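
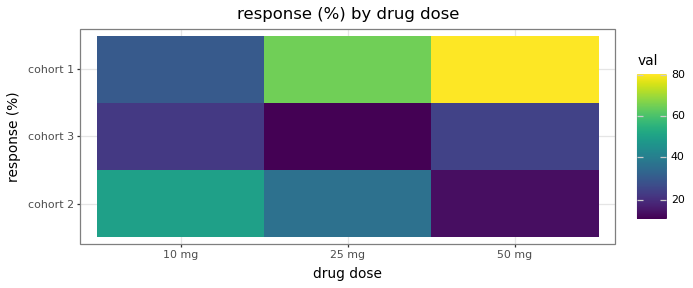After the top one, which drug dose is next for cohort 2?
Top 3 for cohort 2: 10 mg ≈ 50, 25 mg ≈ 40, 50 mg ≈ 10.

25 mg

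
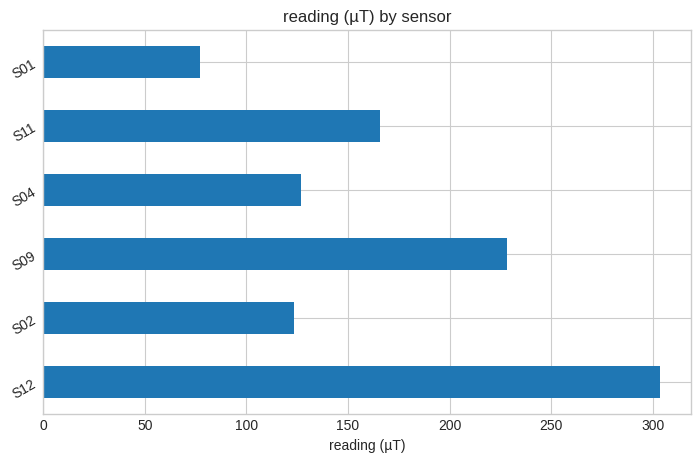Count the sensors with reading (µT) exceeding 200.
2

Above 200: S12, S09.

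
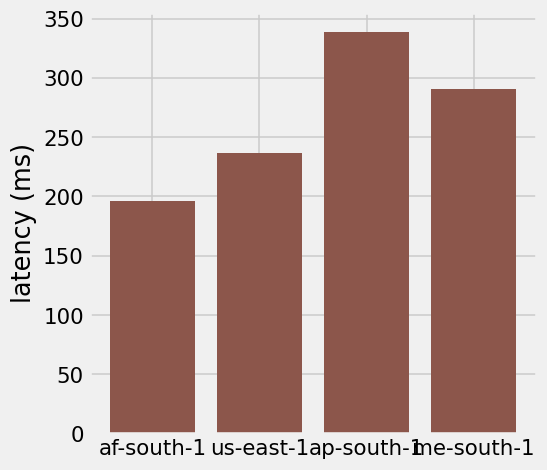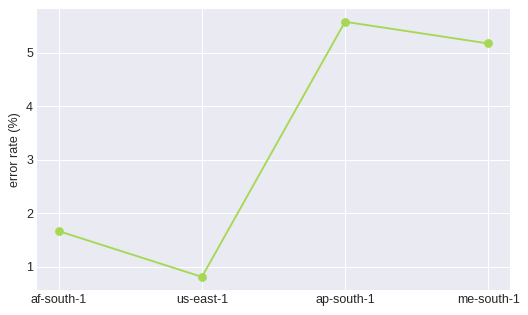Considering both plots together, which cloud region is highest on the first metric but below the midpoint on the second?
us-east-1

Chart 2 median error rate (%) ≈ 3; below-median cloud regions: af-south-1, us-east-1. Among those, us-east-1 has the highest latency (ms) (≈ 250).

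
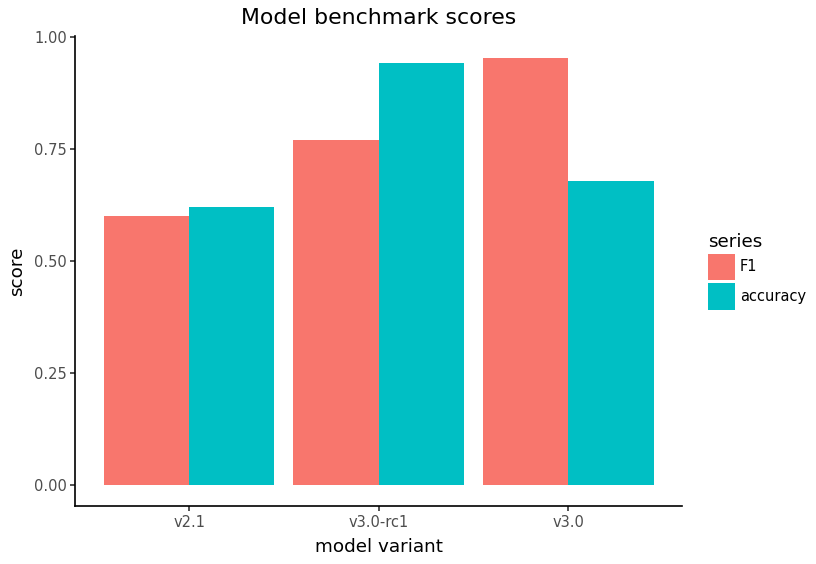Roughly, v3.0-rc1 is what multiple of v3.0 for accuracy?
≈ 1.29×

v3.0-rc1 ≈ 0.9, v3.0 ≈ 0.7; 0.9/0.7 ≈ 1.29.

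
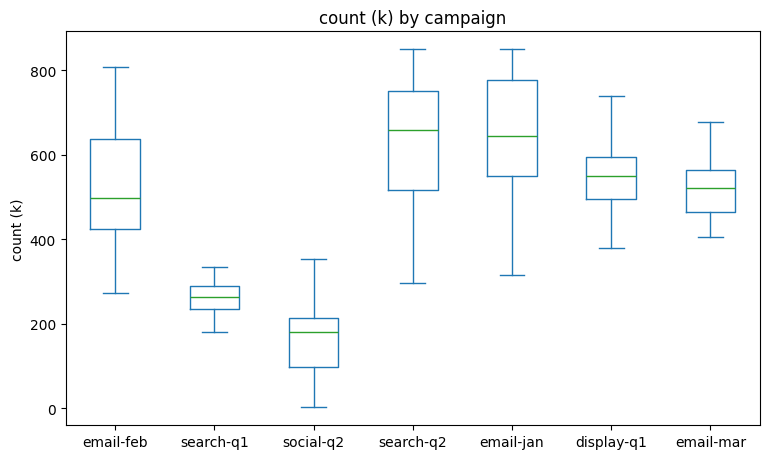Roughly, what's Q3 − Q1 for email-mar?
Q3 ≈ 550, Q1 ≈ 450; IQR ≈ 100.

≈ 100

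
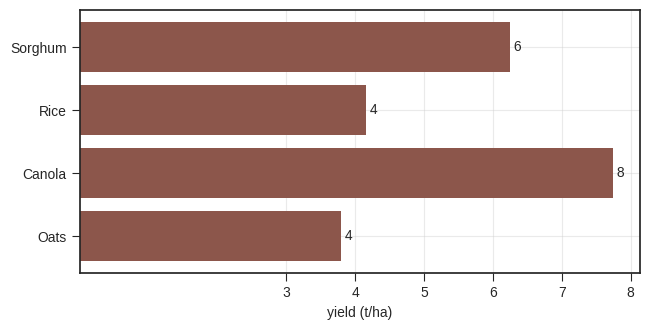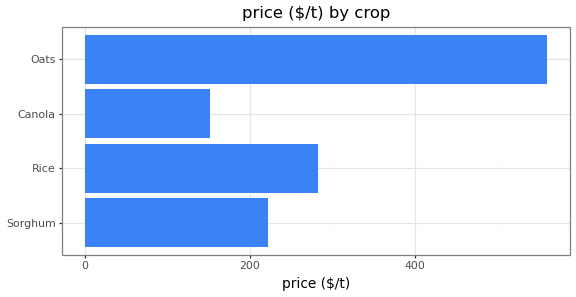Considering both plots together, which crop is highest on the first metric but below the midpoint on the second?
Chart 2 median price ($/t) ≈ 300; below-median crops: Sorghum, Canola. Among those, Canola has the highest yield (t/ha) (≈ 8).

Canola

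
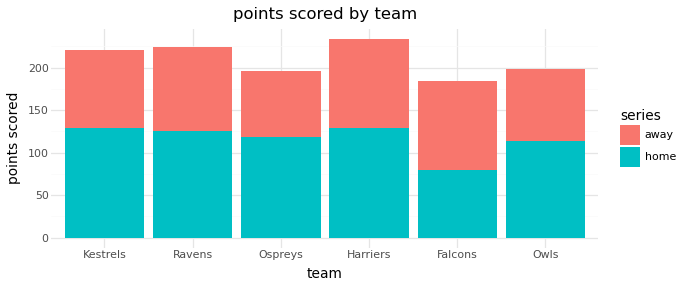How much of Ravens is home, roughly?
≈ 120

home top ≈ 120, bottom ≈ 0; segment ≈ 120.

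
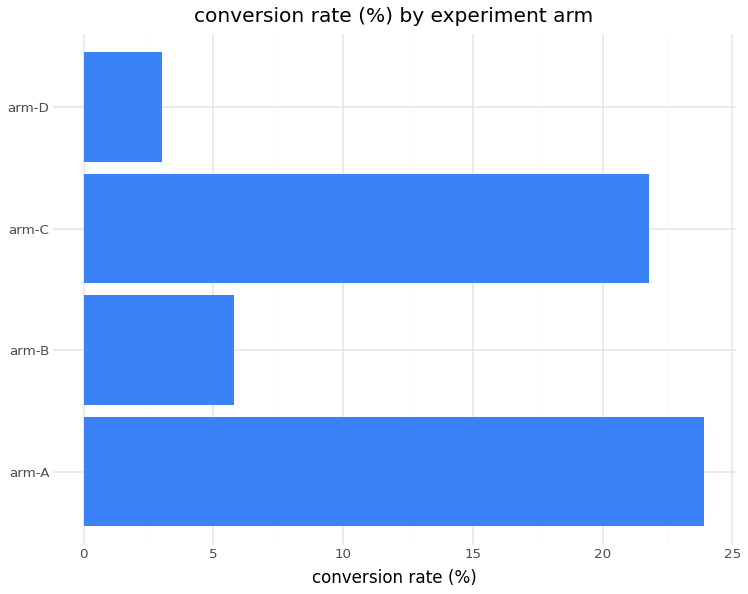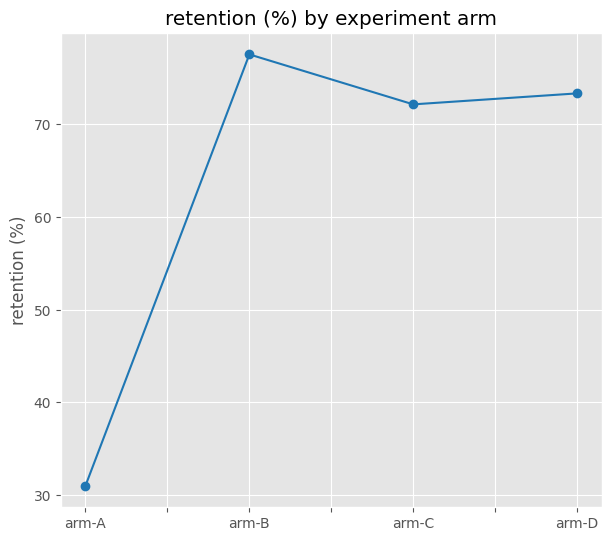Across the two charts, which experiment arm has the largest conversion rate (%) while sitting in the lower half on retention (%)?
arm-A

Chart 2 median retention (%) ≈ 70; below-median experiment arms: arm-A, arm-C. Among those, arm-A has the highest conversion rate (%) (≈ 25).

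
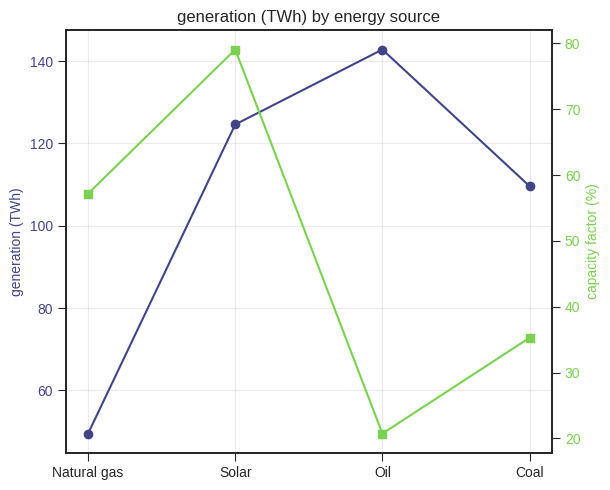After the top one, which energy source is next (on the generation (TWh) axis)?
Solar

Top 3 (on the generation (TWh) axis): Oil ≈ 140, Solar ≈ 120, Coal ≈ 110.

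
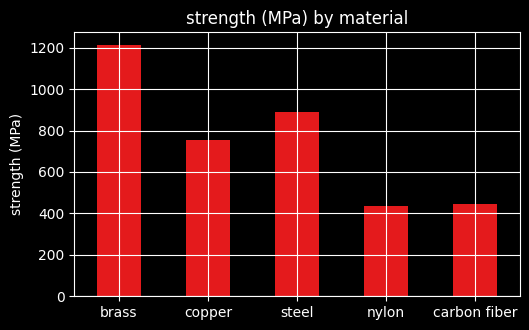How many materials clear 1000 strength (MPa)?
1

Above 1000: brass.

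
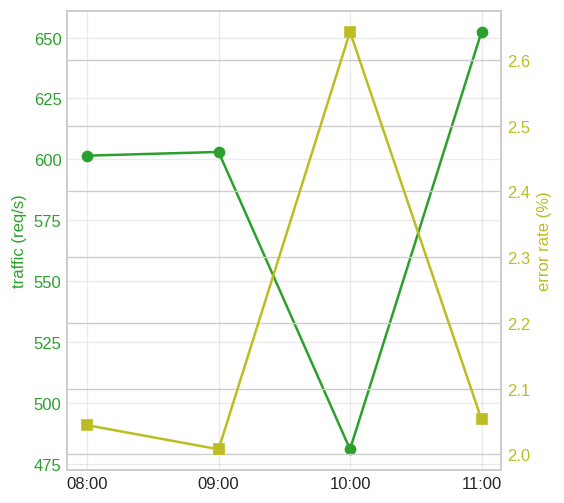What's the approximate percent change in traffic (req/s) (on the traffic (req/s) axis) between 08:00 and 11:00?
≈ +10%

08:00 ≈ 600, 11:00 ≈ 660; (660 − 600) / 600 ≈ +10%.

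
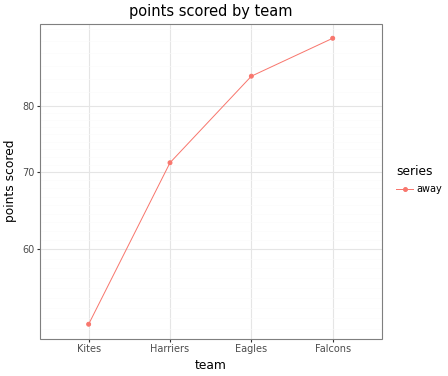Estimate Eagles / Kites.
≈ 1.7×

Eagles ≈ 85, Kites ≈ 50; 85/50 ≈ 1.7.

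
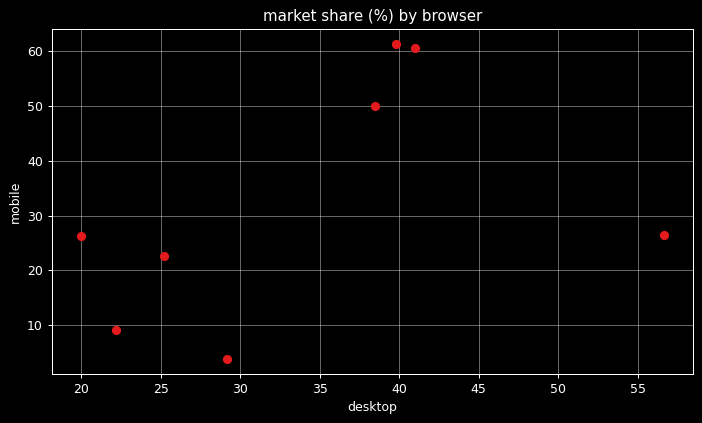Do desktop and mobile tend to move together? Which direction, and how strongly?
positive, moderate

Points are positively correlated; moderate (|r| ≈ 0.5).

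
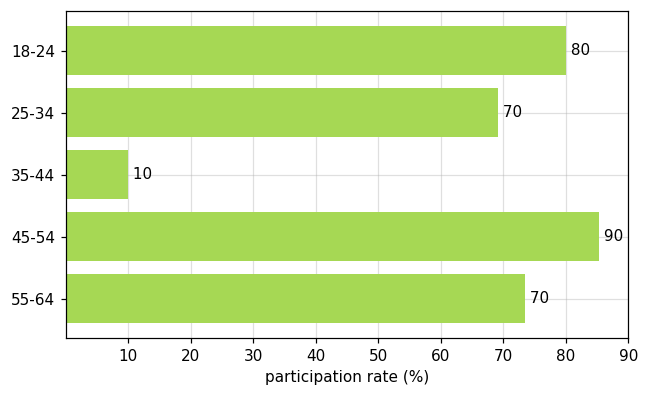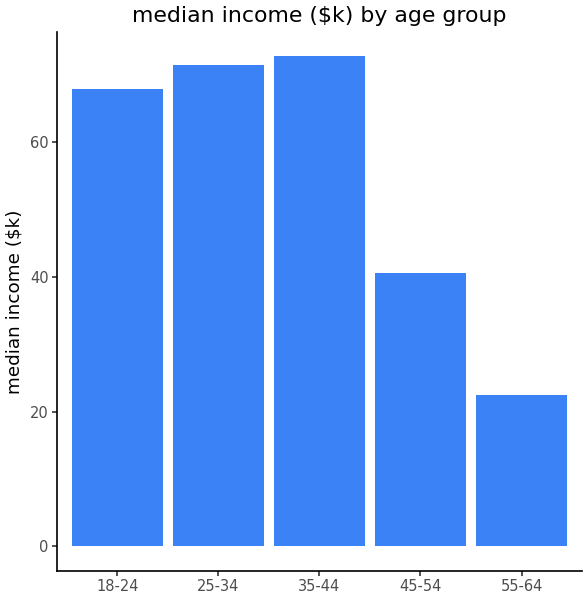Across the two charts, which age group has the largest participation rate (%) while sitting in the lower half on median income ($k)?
Chart 2 median median income ($k) ≈ 70; below-median age groups: 45-54, 55-64. Among those, 45-54 has the highest participation rate (%) (≈ 90).

45-54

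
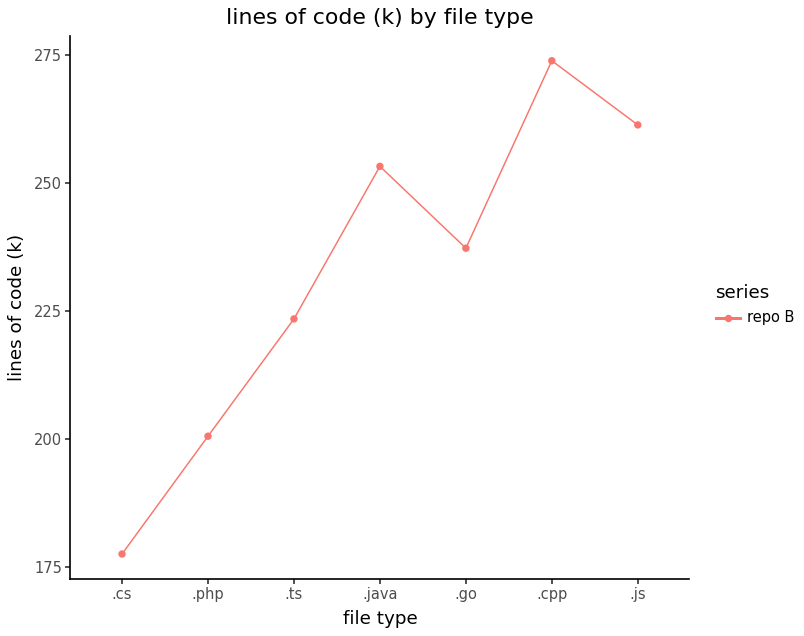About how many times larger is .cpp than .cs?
.cpp ≈ 270, .cs ≈ 180; 270/180 ≈ 1.5.

≈ 1.5×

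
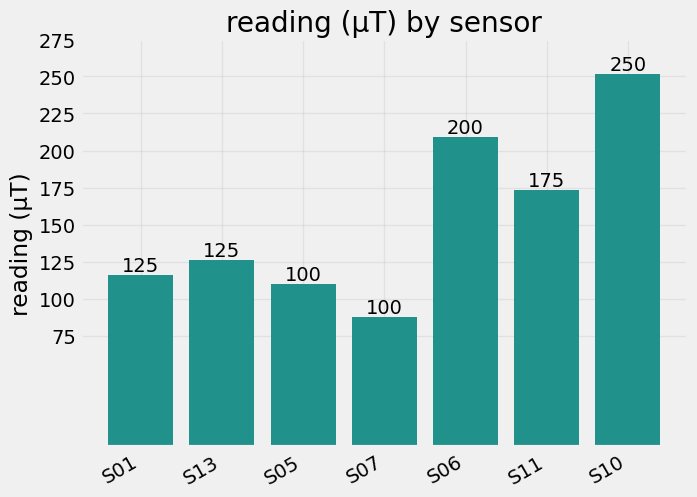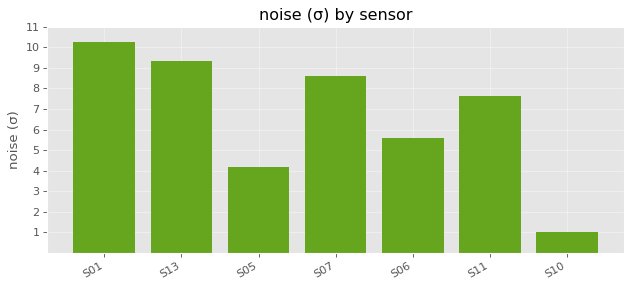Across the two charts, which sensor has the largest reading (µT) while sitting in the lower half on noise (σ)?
S10

Chart 2 median noise (σ) ≈ 8; below-median sensors: S05, S06, S10. Among those, S10 has the highest reading (µT) (≈ 250).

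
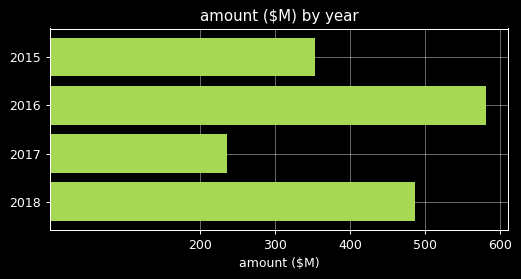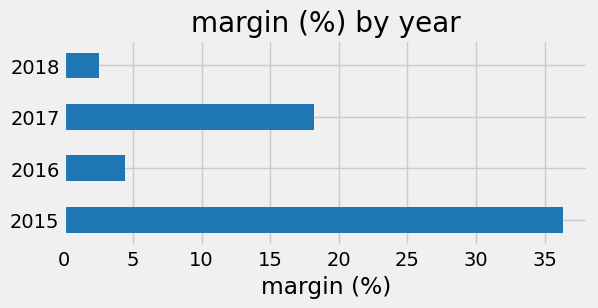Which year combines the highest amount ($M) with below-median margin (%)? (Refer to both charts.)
Chart 2 median margin (%) ≈ 10; below-median years: 2016, 2018. Among those, 2016 has the highest amount ($M) (≈ 600).

2016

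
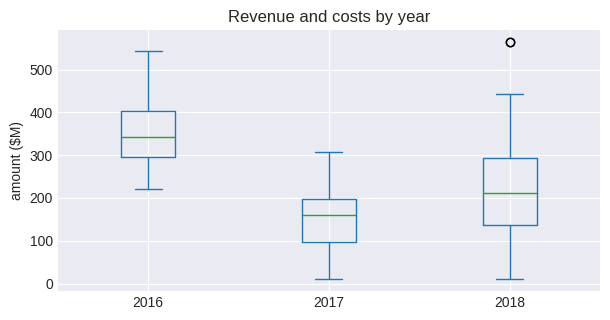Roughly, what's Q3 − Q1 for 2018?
Q3 ≈ 300, Q1 ≈ 140; IQR ≈ 160.

≈ 160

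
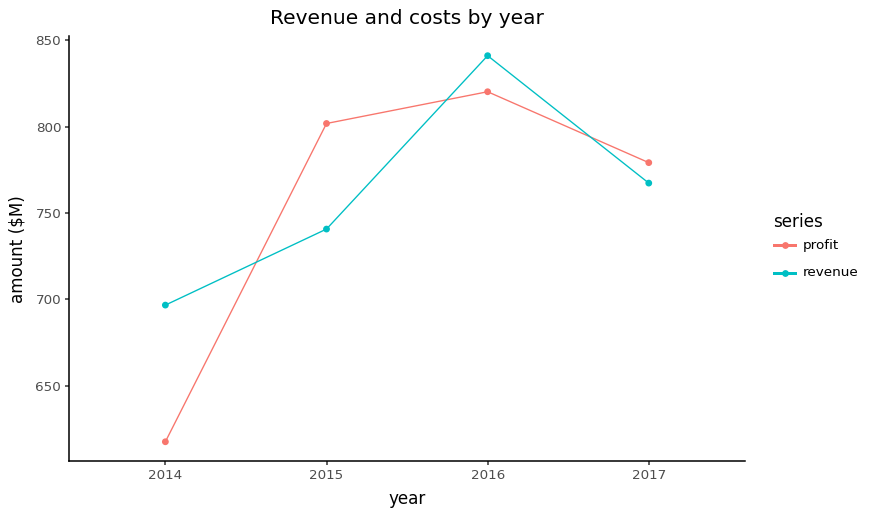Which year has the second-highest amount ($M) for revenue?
2017

Top 3 for revenue: 2016 ≈ 840, 2017 ≈ 760, 2015 ≈ 740.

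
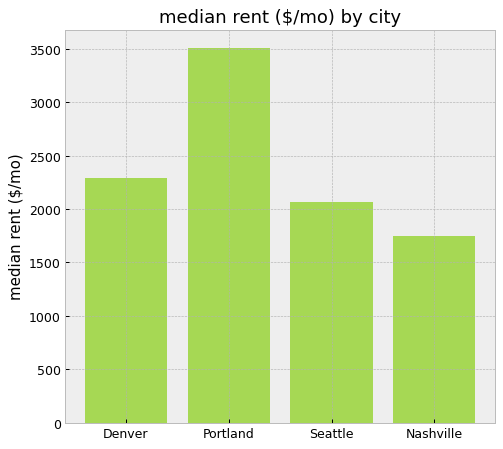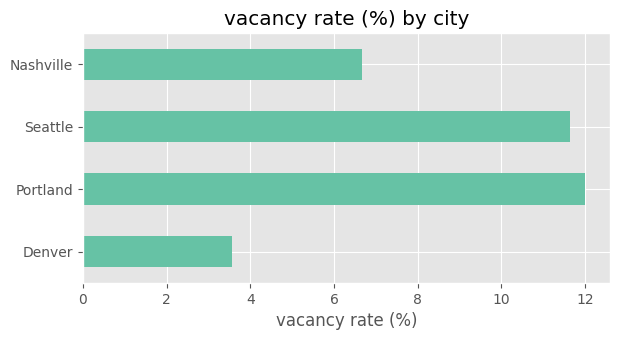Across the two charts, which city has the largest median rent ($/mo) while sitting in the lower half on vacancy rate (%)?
Chart 2 median vacancy rate (%) ≈ 10; below-median cities: Denver, Nashville. Among those, Denver has the highest median rent ($/mo) (≈ 2500).

Denver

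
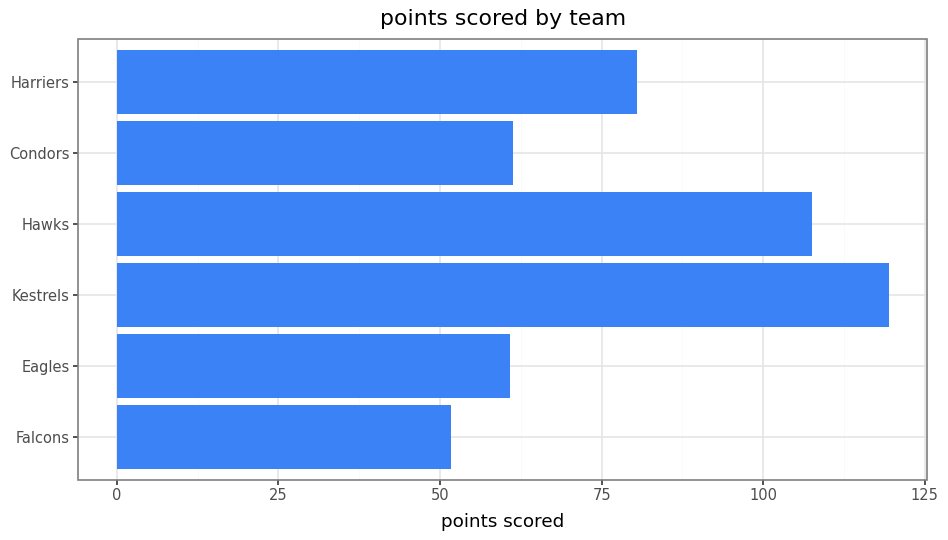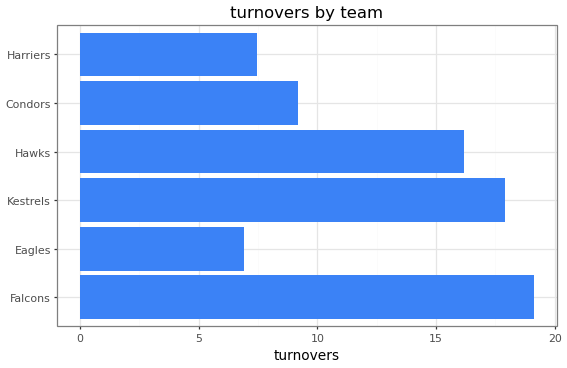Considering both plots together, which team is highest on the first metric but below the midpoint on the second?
Harriers

Chart 2 median turnovers ≈ 12; below-median teams: Eagles, Condors, Harriers. Among those, Harriers has the highest points scored (≈ 80).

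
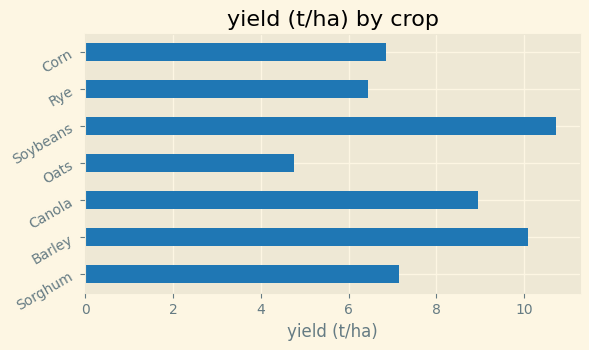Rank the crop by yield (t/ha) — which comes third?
Canola

Top 4: Soybeans ≈ 11, Barley ≈ 10, Canola ≈ 9, Sorghum ≈ 7.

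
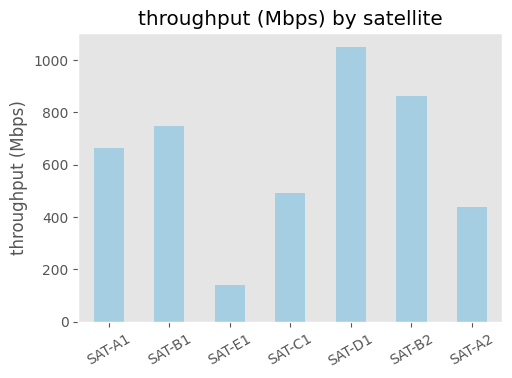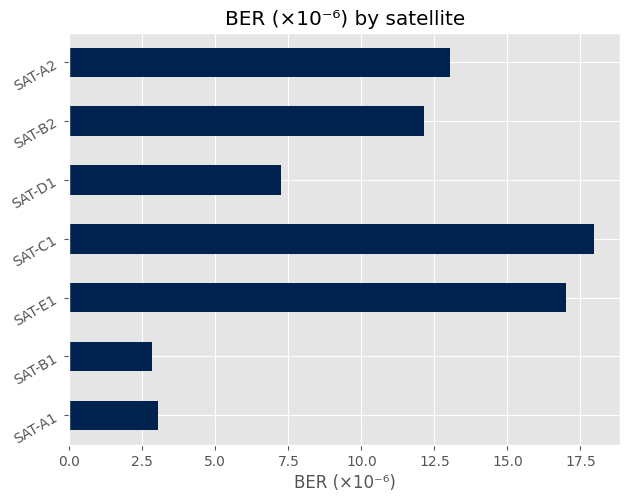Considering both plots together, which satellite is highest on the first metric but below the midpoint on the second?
Chart 2 median BER (×10⁻⁶) ≈ 12; below-median satellites: SAT-A1, SAT-B1, SAT-D1. Among those, SAT-D1 has the highest throughput (Mbps) (≈ 1100).

SAT-D1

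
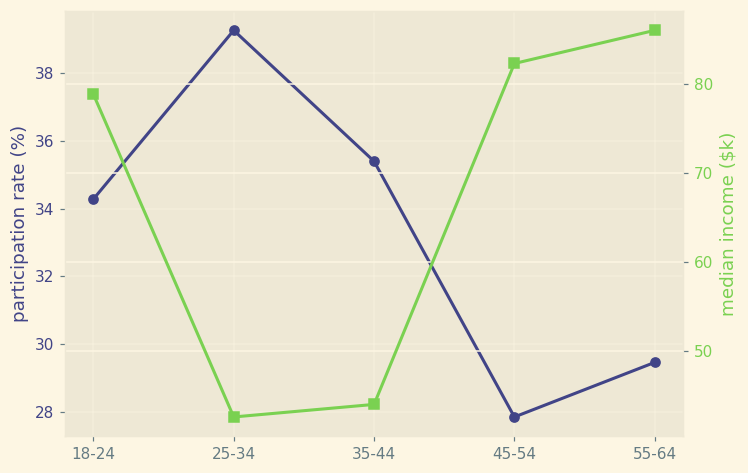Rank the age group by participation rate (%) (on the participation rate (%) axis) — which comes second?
35-44

Top 3 (on the participation rate (%) axis): 25-34 ≈ 39, 35-44 ≈ 35, 18-24 ≈ 34.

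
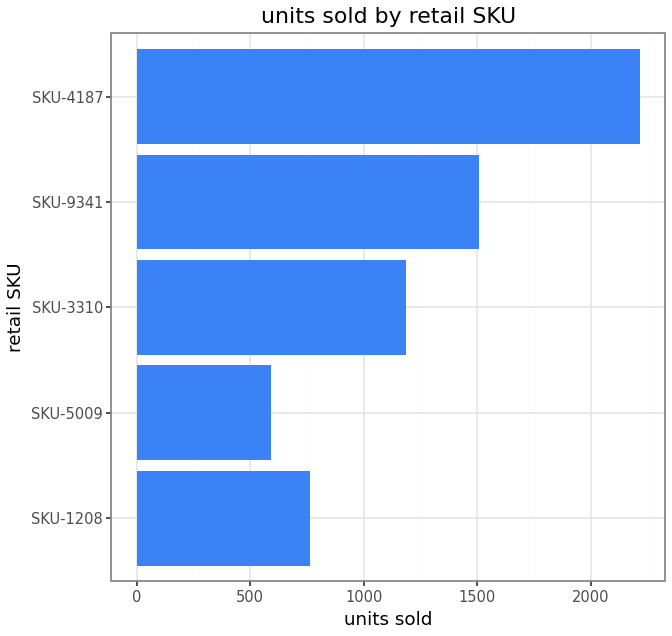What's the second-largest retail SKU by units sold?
SKU-9341

Top 3: SKU-4187 ≈ 2200, SKU-9341 ≈ 1600, SKU-3310 ≈ 1200.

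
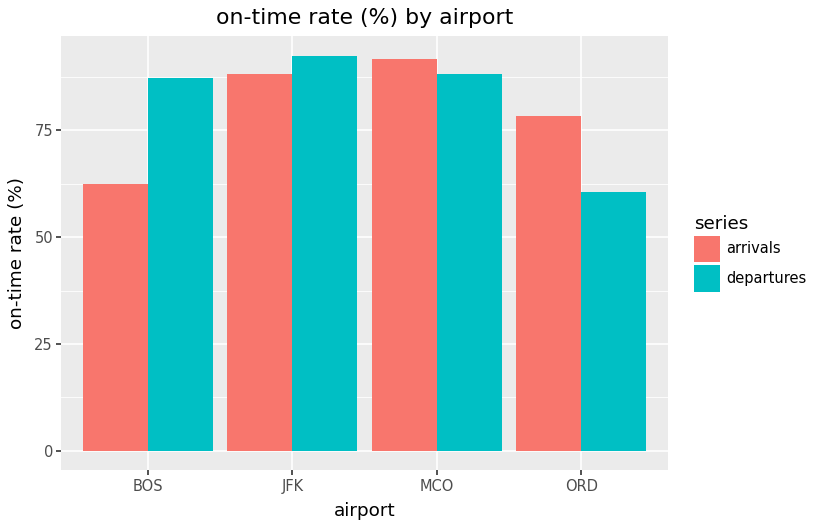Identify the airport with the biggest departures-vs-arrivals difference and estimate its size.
BOS, ≈ 30 %

BOS: departures ≈ 90, arrivals ≈ 60 → gap ≈ 30. Next-largest (ORD) is only ≈ 20.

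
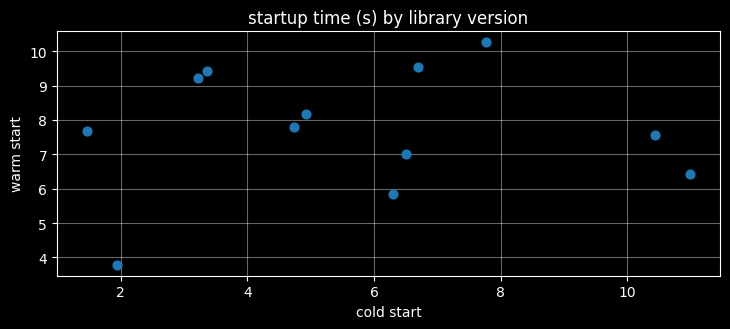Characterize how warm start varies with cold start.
no clear correlation

Points are roughly uncorrelated; weak (|r| ≈ 0.1).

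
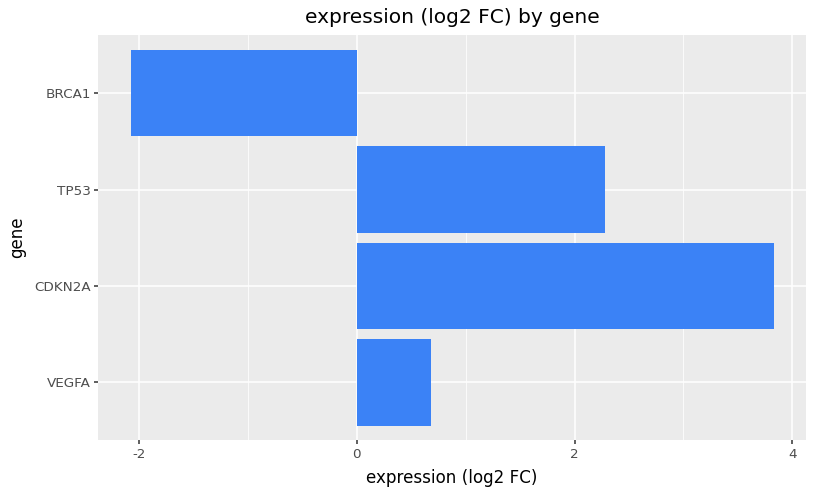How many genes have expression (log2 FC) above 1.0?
Above 1.0: CDKN2A, TP53.

2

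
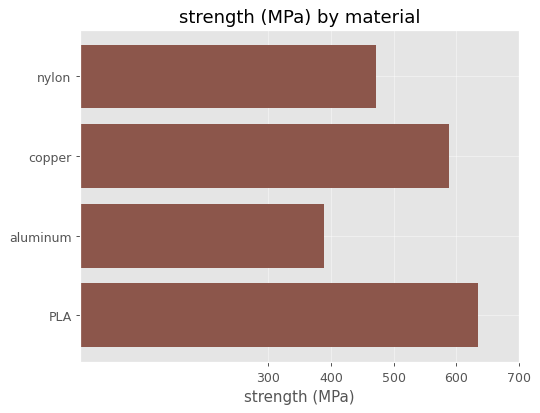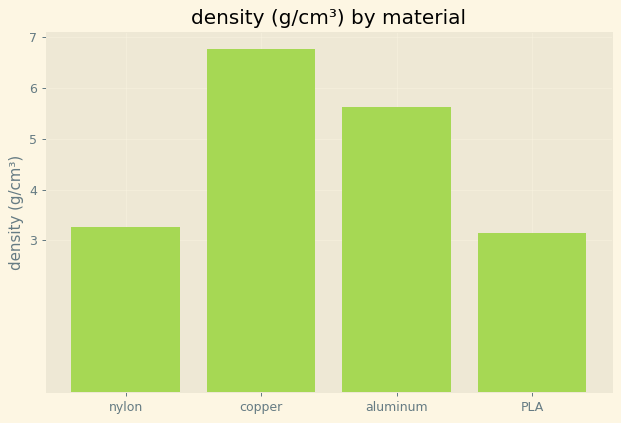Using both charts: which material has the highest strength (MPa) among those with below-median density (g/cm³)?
Chart 2 median density (g/cm³) ≈ 4; below-median materials: nylon, PLA. Among those, PLA has the highest strength (MPa) (≈ 600).

PLA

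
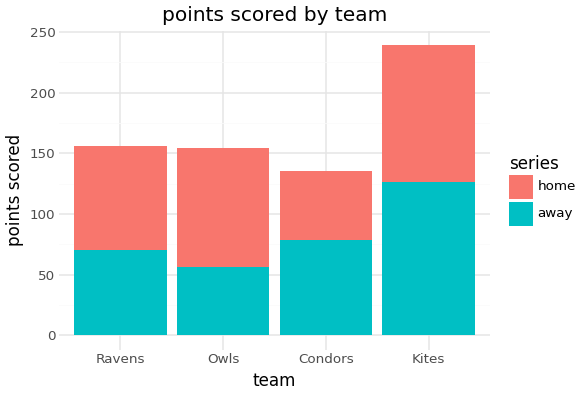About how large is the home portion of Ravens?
≈ 80

home top ≈ 160, bottom ≈ 80; segment ≈ 80.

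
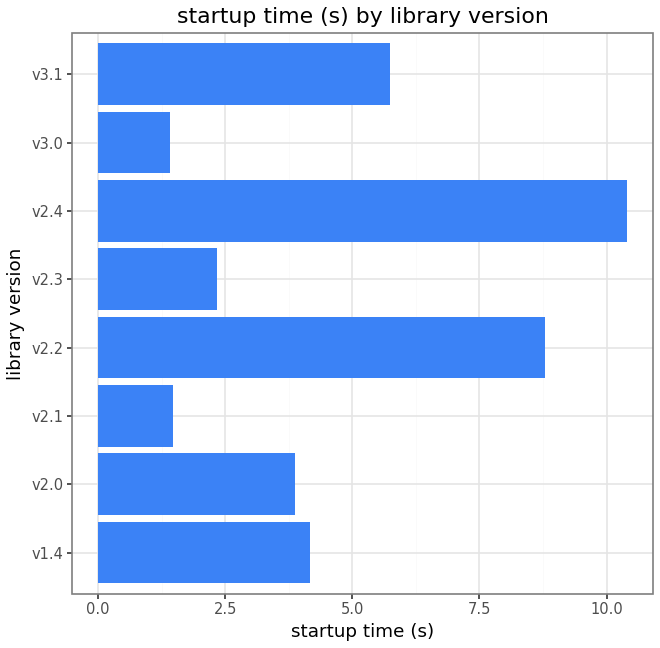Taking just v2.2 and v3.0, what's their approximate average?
(9 + 1) / 2 ≈ 5.

≈ 5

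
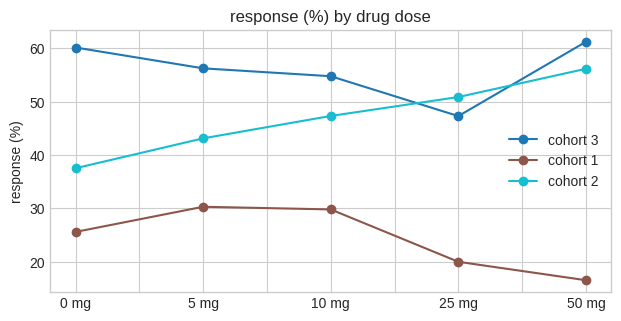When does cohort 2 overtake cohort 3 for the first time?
10 mg: cohort 2 ≈ 45 vs cohort 3 ≈ 55 (not yet); 25 mg: cohort 2 ≈ 50 vs cohort 3 ≈ 45 (first crossover).

25 mg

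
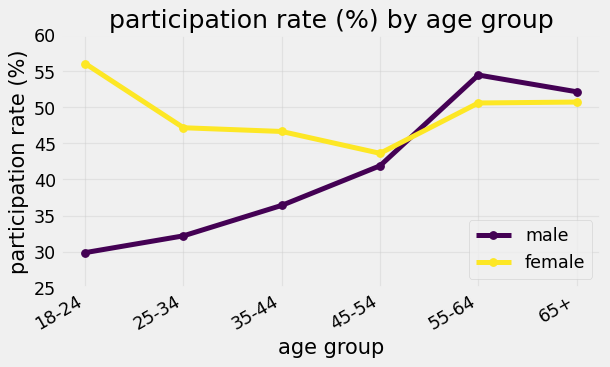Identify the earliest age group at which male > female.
45-54: male ≈ 40 vs female ≈ 45 (not yet); 55-64: male ≈ 55 vs female ≈ 50 (first crossover).

55-64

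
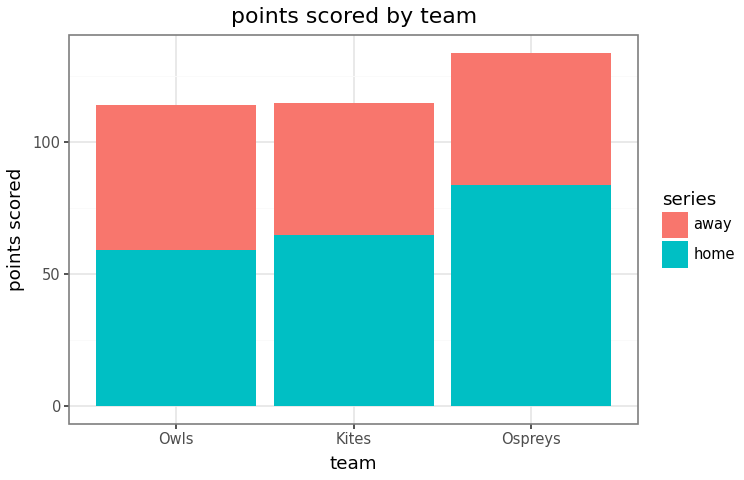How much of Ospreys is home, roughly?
≈ 80

home top ≈ 80, bottom ≈ 0; segment ≈ 80.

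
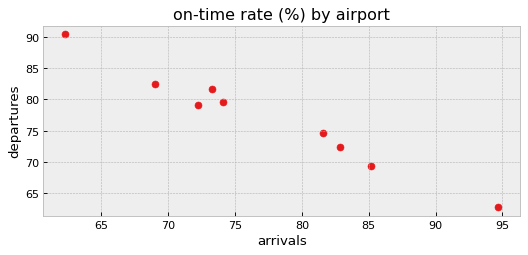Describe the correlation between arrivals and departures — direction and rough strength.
Points are negatively correlated; strong (|r| ≈ 1.0).

negative, strong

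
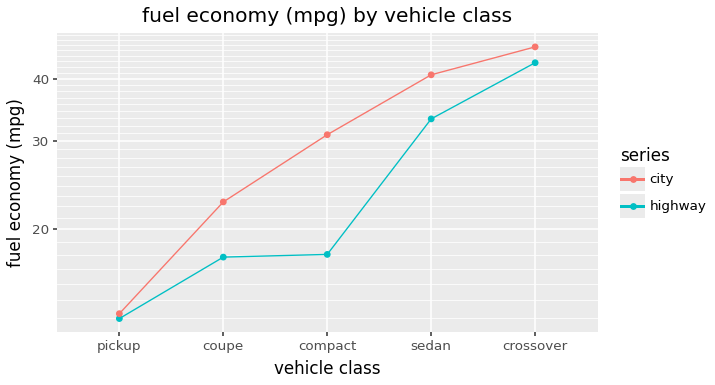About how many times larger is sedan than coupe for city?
sedan ≈ 40, coupe ≈ 25; 40/25 ≈ 1.6.

≈ 1.6×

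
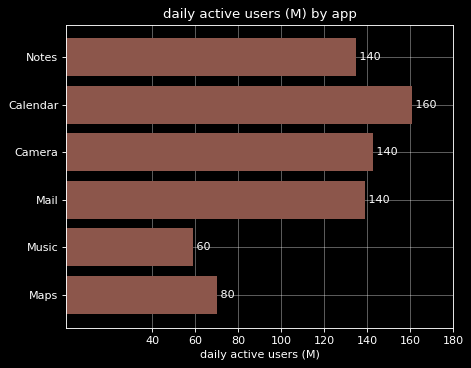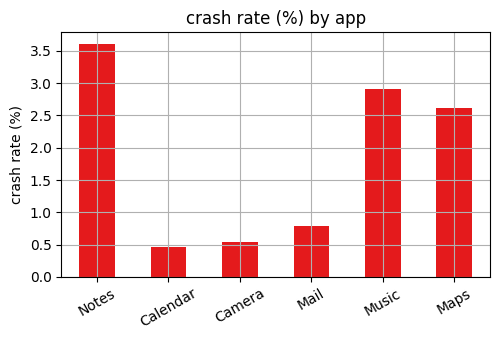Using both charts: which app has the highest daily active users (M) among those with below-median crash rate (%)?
Calendar

Chart 2 median crash rate (%) ≈ 1.5; below-median apps: Calendar, Camera, Mail. Among those, Calendar has the highest daily active users (M) (≈ 160).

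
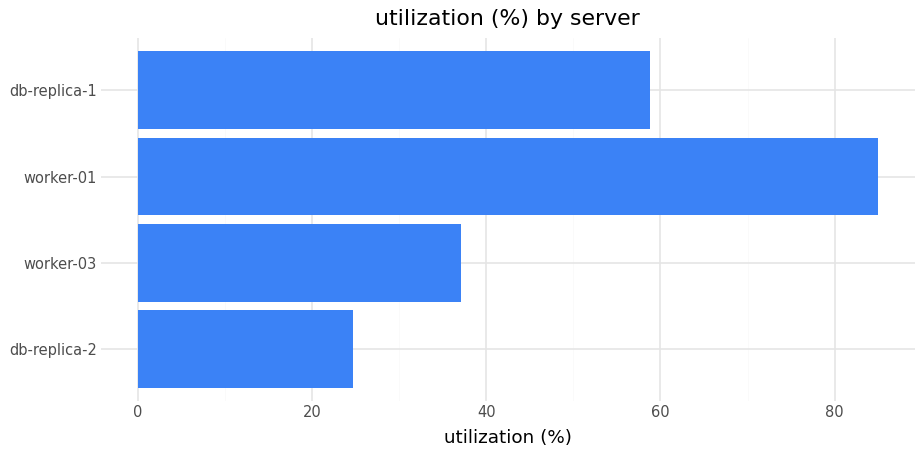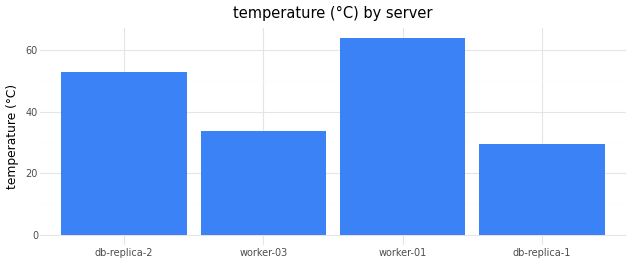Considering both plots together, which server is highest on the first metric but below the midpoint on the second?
db-replica-1

Chart 2 median temperature (°C) ≈ 40; below-median servers: worker-03, db-replica-1. Among those, db-replica-1 has the highest utilization (%) (≈ 60).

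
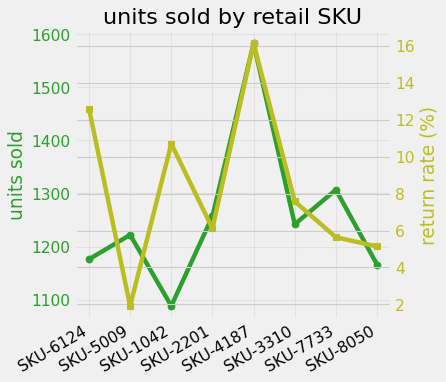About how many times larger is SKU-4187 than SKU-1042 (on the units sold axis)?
≈ 1.45×

SKU-4187 ≈ 1600, SKU-1042 ≈ 1100; 1600/1100 ≈ 1.45.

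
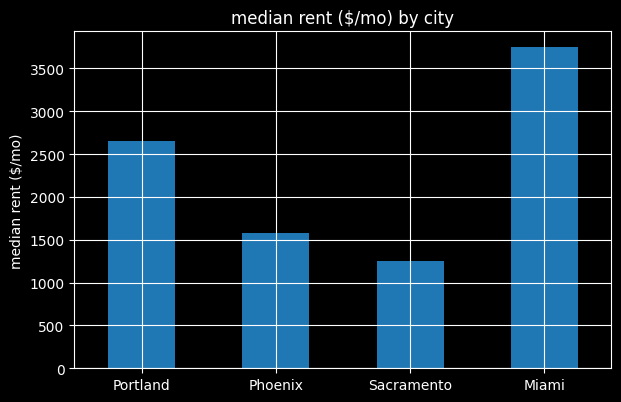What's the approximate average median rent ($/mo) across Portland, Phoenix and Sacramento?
≈ 1667

(2500 + 1500 + 1000) / 3 ≈ 1667.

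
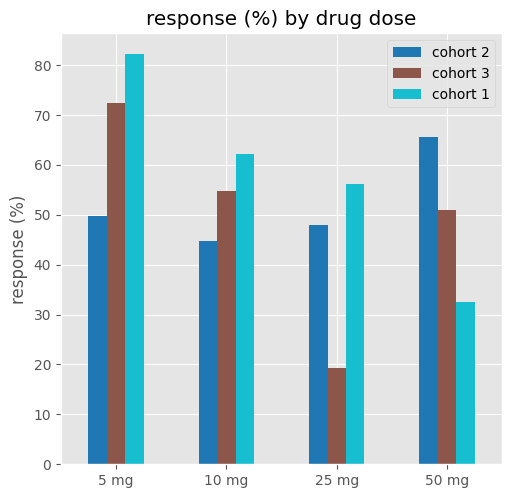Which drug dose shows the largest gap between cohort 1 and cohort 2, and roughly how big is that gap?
50 mg, ≈ 40 %

50 mg: cohort 1 ≈ 30, cohort 2 ≈ 70 → gap ≈ 40. Next-largest (5 mg) is only ≈ 30.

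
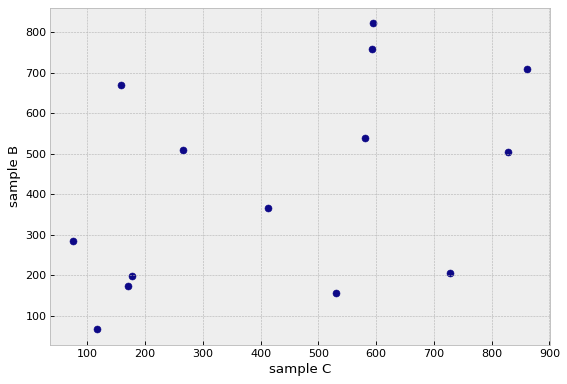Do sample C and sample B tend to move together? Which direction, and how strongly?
Points are positively correlated; moderate (|r| ≈ 0.5).

positive, moderate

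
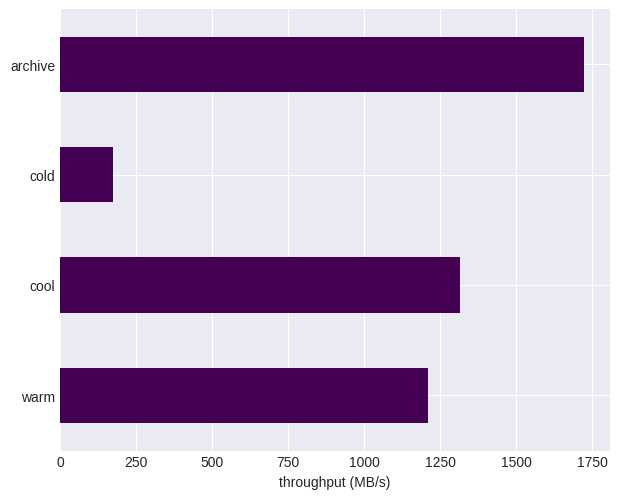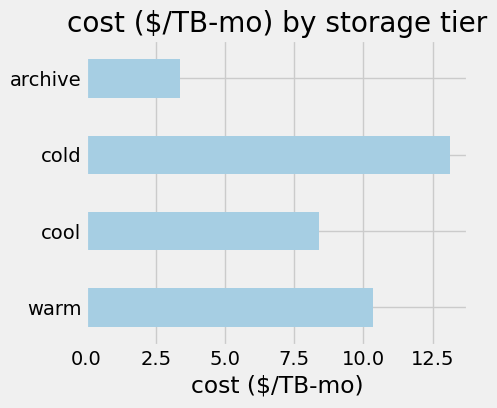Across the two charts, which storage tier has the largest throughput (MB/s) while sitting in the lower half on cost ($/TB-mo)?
archive

Chart 2 median cost ($/TB-mo) ≈ 10; below-median storage tiers: cool, archive. Among those, archive has the highest throughput (MB/s) (≈ 1800).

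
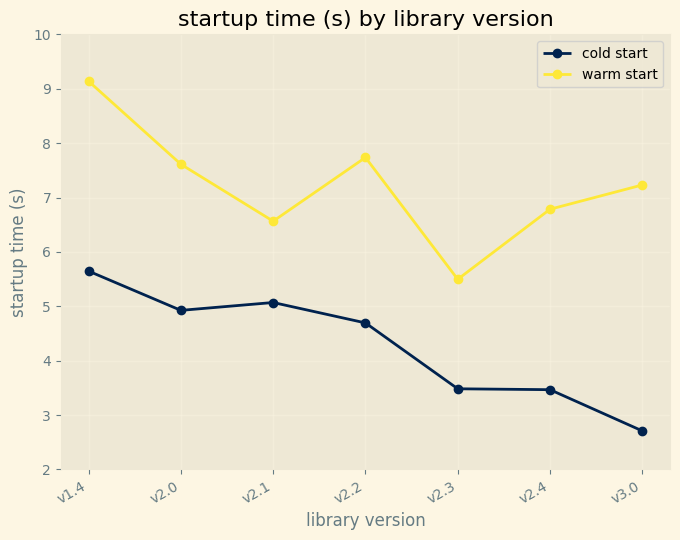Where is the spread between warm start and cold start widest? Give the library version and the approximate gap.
v3.0, ≈ 4 s

v3.0: warm start ≈ 7, cold start ≈ 3 → gap ≈ 4. Next-largest (v1.4) is only ≈ 3.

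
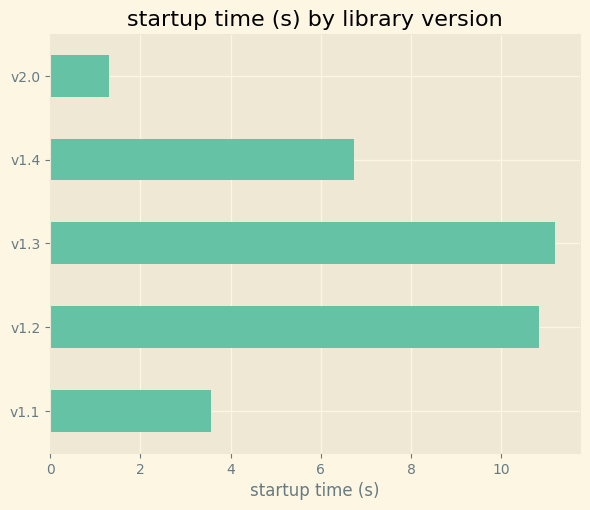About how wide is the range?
≈ 10

Max v1.3 ≈ 11, min v2.0 ≈ 1; range ≈ 10.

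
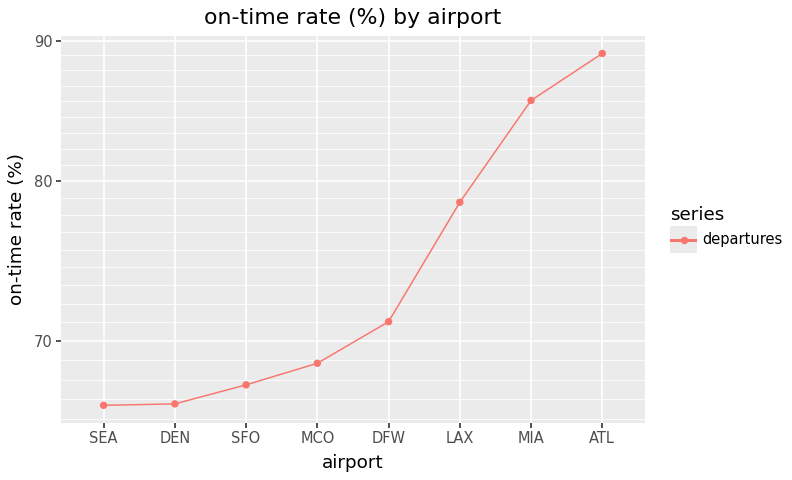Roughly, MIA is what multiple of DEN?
≈ 1.3×

MIA ≈ 86, DEN ≈ 66; 86/66 ≈ 1.3.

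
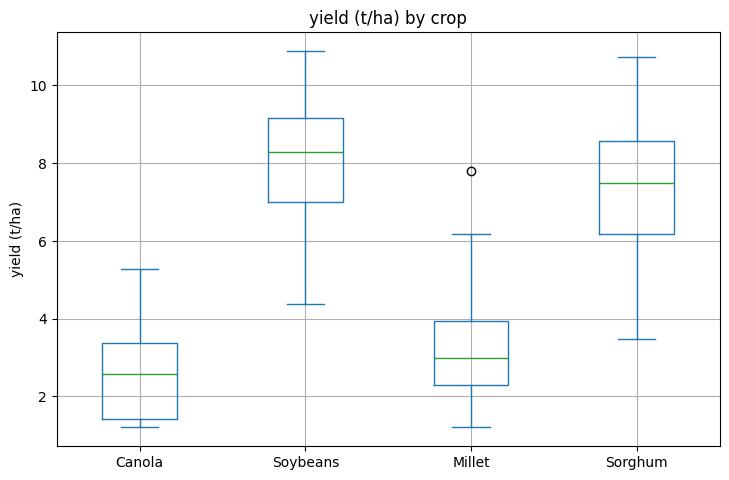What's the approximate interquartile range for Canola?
Q3 ≈ 3.5, Q1 ≈ 1.5; IQR ≈ 2.0.

≈ 2.0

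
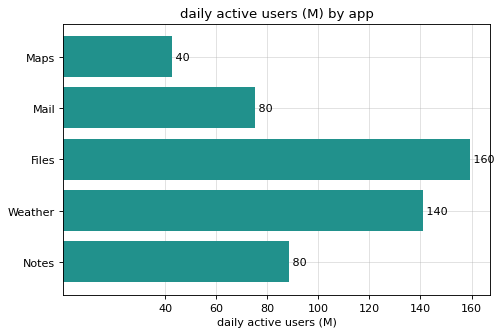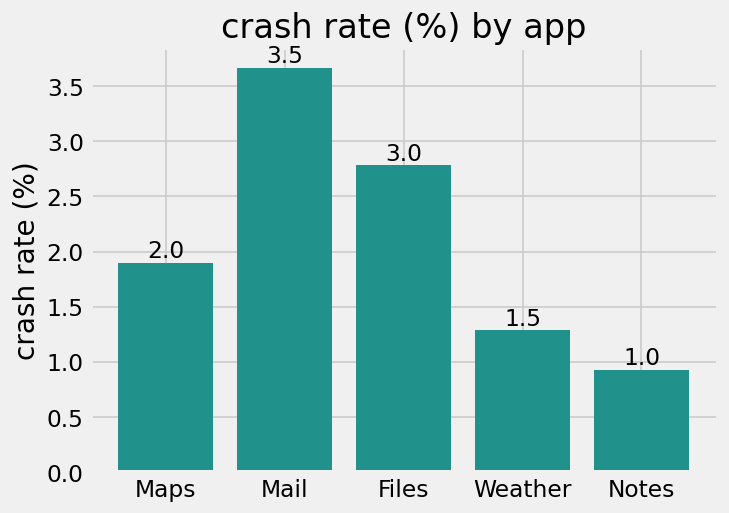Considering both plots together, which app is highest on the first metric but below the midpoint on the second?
Chart 2 median crash rate (%) ≈ 2; below-median apps: Weather, Notes. Among those, Weather has the highest daily active users (M) (≈ 140).

Weather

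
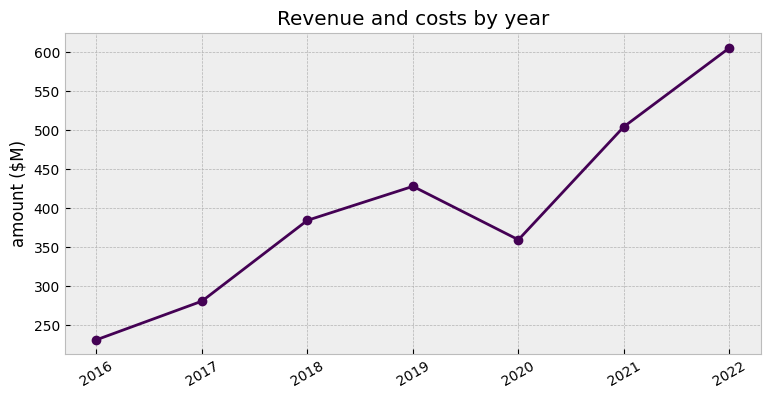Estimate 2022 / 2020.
≈ 1.71×

2022 ≈ 600, 2020 ≈ 350; 600/350 ≈ 1.71.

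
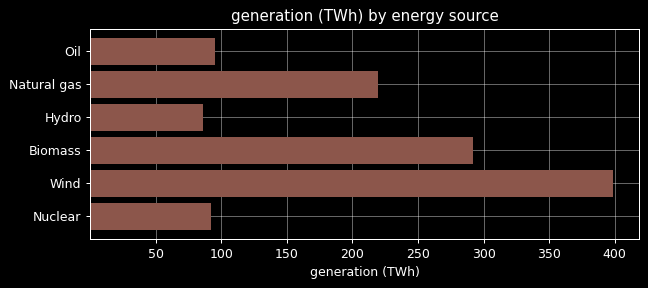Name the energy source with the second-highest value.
Biomass

Top 3: Wind ≈ 400, Biomass ≈ 300, Natural gas ≈ 200.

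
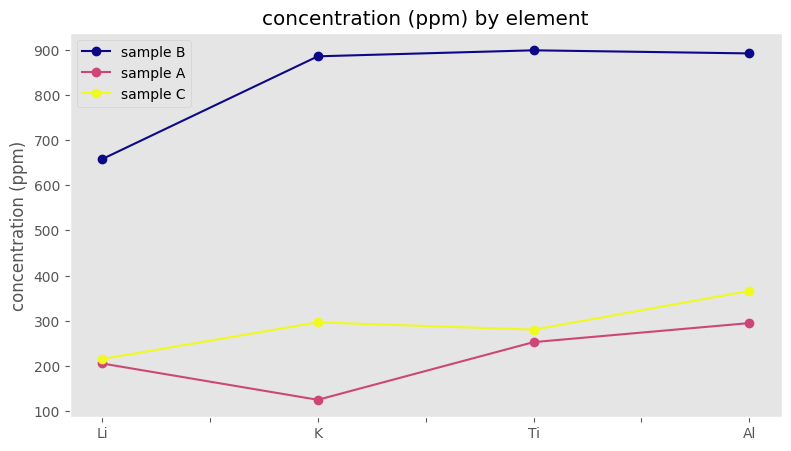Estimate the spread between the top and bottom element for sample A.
≈ 200

Max Al ≈ 300, min K ≈ 100; range ≈ 200.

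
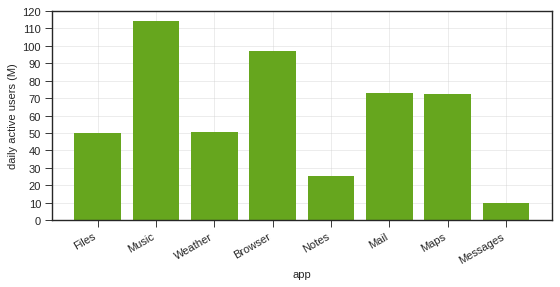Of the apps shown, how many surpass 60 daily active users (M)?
Above 60: Music, Browser, Mail, Maps.

4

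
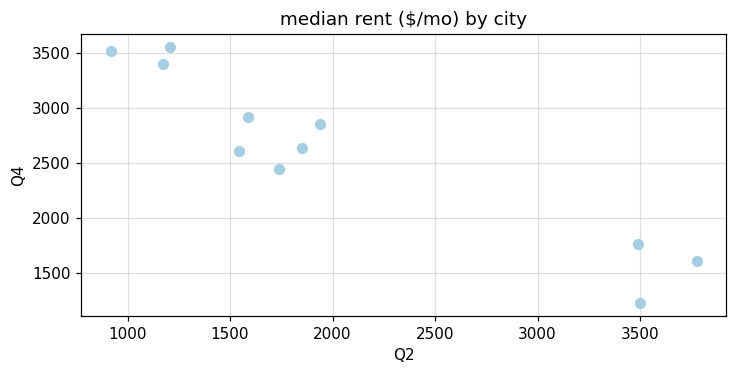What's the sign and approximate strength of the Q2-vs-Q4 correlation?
negative, strong

Points are negatively correlated; strong (|r| ≈ 0.9).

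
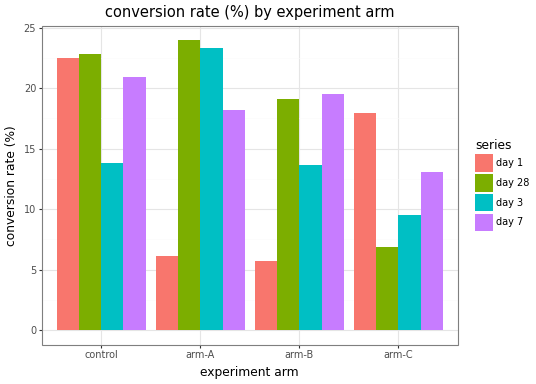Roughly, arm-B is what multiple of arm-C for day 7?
arm-B ≈ 20, arm-C ≈ 14; 20/14 ≈ 1.43.

≈ 1.43×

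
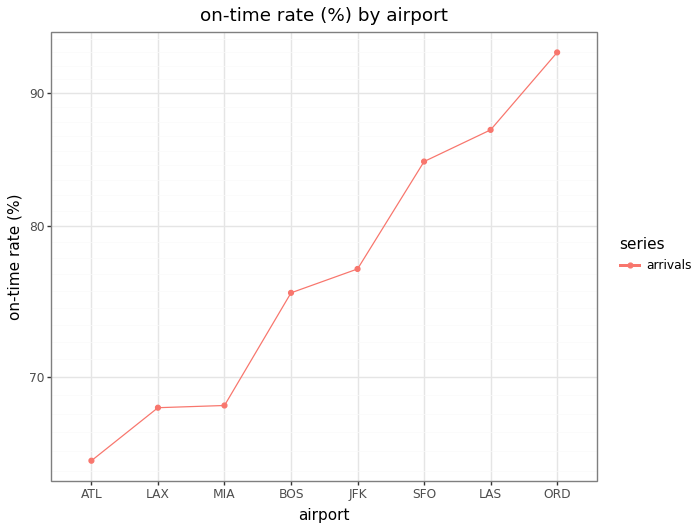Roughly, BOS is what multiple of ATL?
≈ 1.15×

BOS ≈ 75, ATL ≈ 65; 75/65 ≈ 1.15.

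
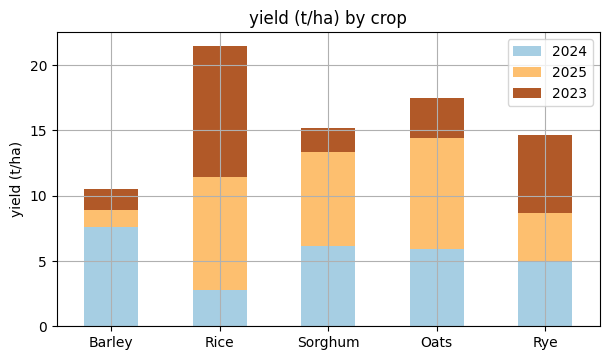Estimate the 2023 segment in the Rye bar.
≈ 6

2023 top ≈ 14, bottom ≈ 8; segment ≈ 6.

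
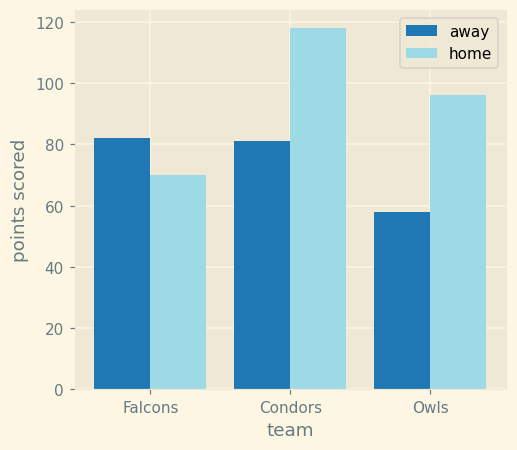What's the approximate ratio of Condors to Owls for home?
≈ 1.2×

Condors ≈ 120, Owls ≈ 100; 120/100 ≈ 1.2.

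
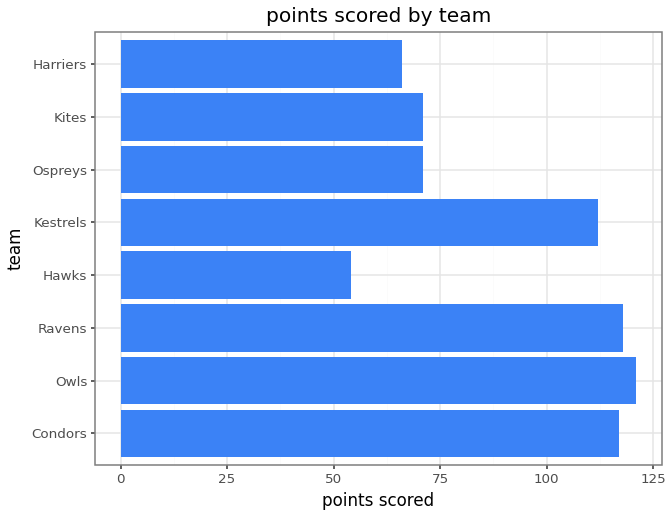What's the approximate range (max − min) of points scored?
Max Owls ≈ 120, min Hawks ≈ 60; range ≈ 60.

≈ 60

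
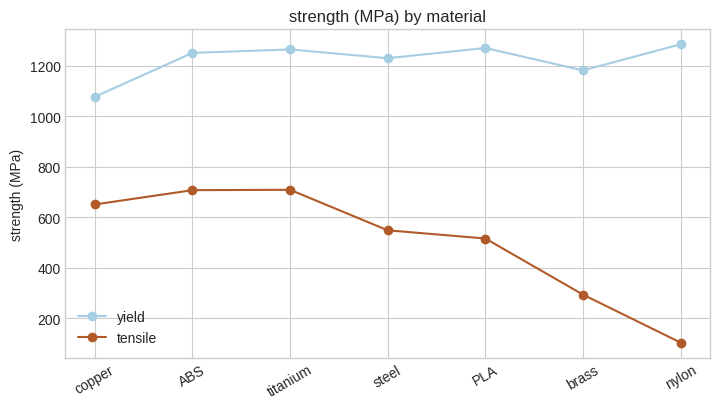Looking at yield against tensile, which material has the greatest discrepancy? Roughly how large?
nylon: yield ≈ 1300, tensile ≈ 100 → gap ≈ 1200. Next-largest (brass) is only ≈ 900.

nylon, ≈ 1200 MPa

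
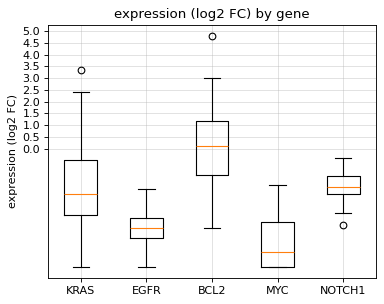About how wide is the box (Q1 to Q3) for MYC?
≈ 2.0

Q3 ≈ -3.0, Q1 ≈ -5.0; IQR ≈ 2.0.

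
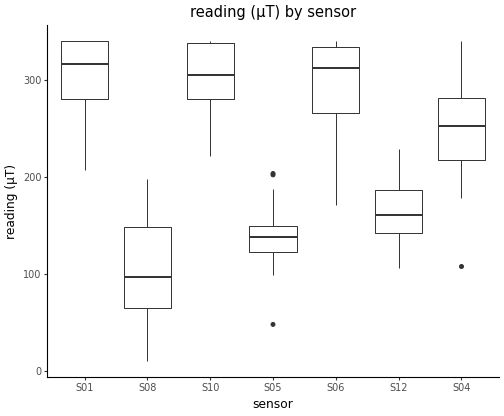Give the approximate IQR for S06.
≈ 80

Q3 ≈ 340, Q1 ≈ 260; IQR ≈ 80.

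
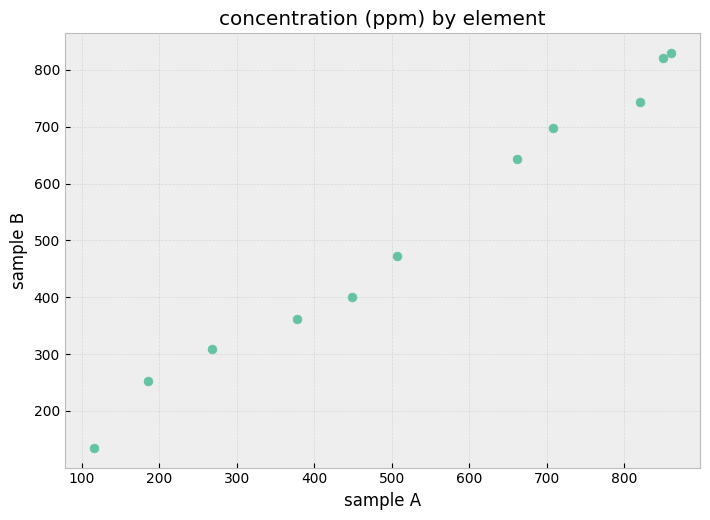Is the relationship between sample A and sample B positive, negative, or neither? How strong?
positive, strong

Points are positively correlated; strong (|r| ≈ 1.0).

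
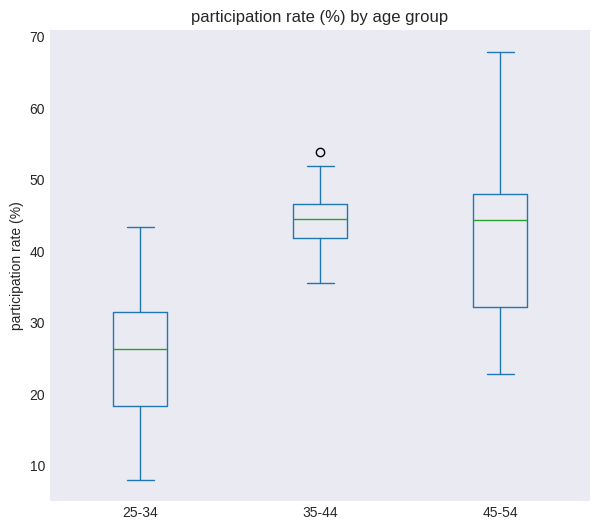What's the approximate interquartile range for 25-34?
Q3 ≈ 32, Q1 ≈ 18; IQR ≈ 14.

≈ 14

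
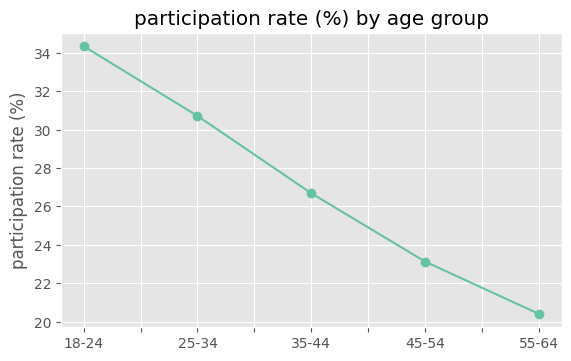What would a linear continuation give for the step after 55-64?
≈ 17

Last three: 26, 24, 20 → slope ≈ -3/step → next ≈ 17.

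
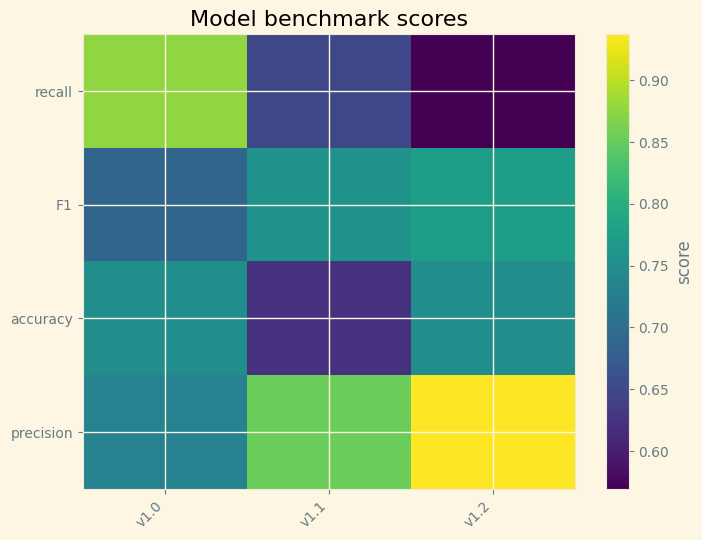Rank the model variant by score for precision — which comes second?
v1.1

Top 3 for precision: v1.2 ≈ 0.95, v1.1 ≈ 0.85, v1.0 ≈ 0.75.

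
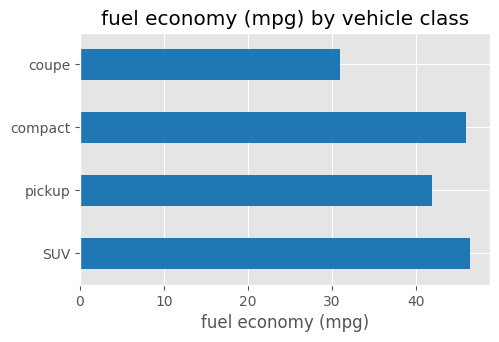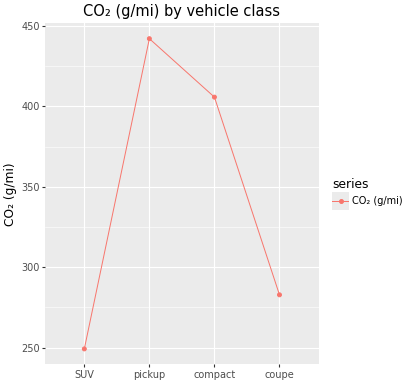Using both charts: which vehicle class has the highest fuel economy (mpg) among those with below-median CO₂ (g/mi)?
Chart 2 median CO₂ (g/mi) ≈ 350; below-median vehicle classes: SUV, coupe. Among those, SUV has the highest fuel economy (mpg) (≈ 45).

SUV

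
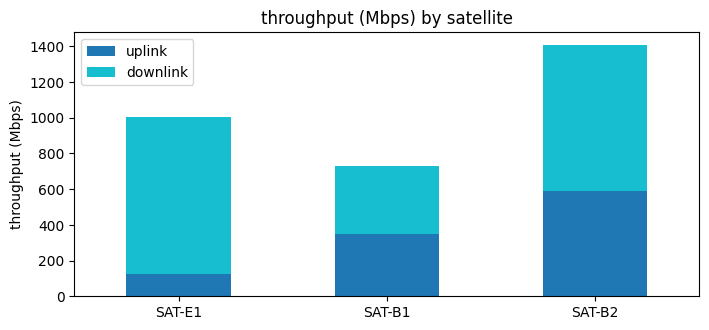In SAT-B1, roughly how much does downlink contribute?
≈ 400

downlink top ≈ 800, bottom ≈ 400; segment ≈ 400.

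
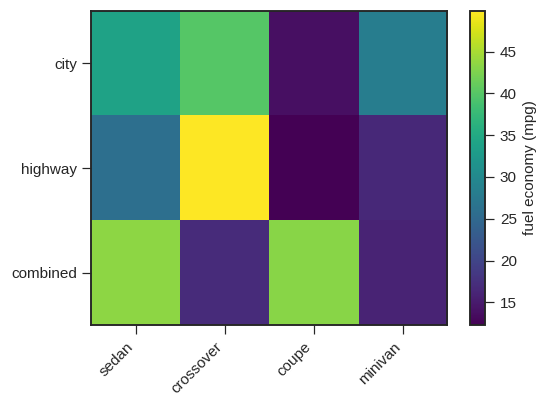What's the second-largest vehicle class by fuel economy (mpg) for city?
Top 3 for city: crossover ≈ 40, sedan ≈ 35, minivan ≈ 30.

sedan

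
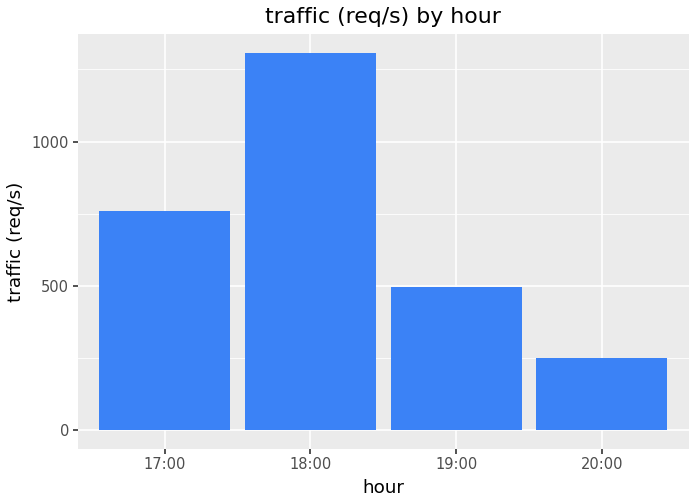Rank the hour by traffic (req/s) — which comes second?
17:00

Top 3: 18:00 ≈ 1400, 17:00 ≈ 800, 19:00 ≈ 400.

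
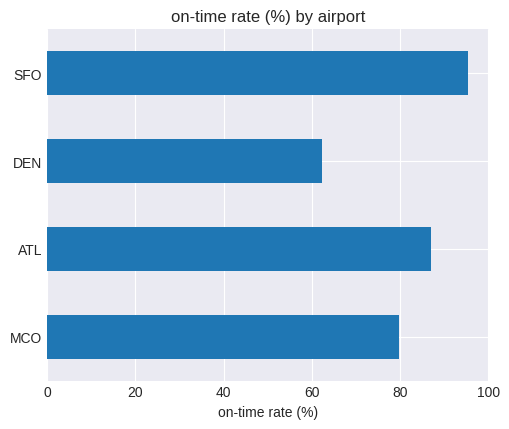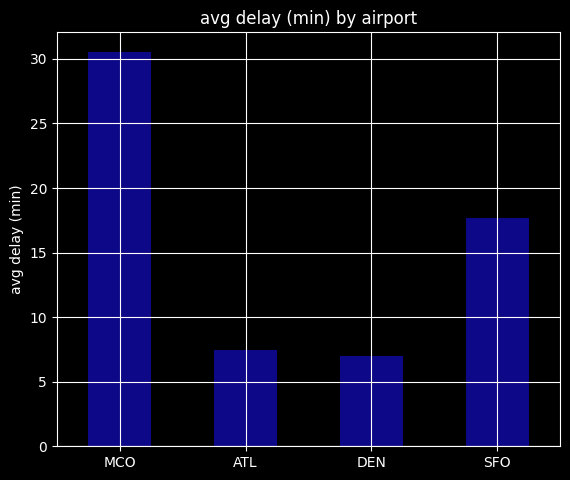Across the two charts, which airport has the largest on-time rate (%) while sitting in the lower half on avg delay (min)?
ATL

Chart 2 median avg delay (min) ≈ 15; below-median airports: ATL, DEN. Among those, ATL has the highest on-time rate (%) (≈ 90).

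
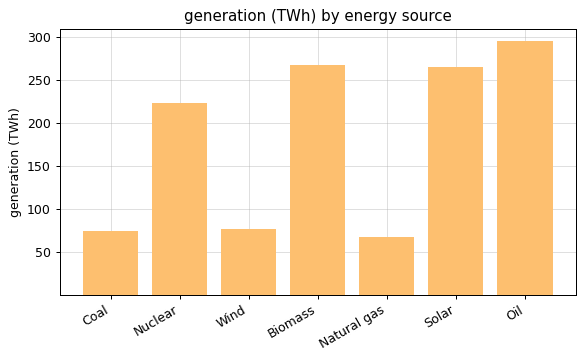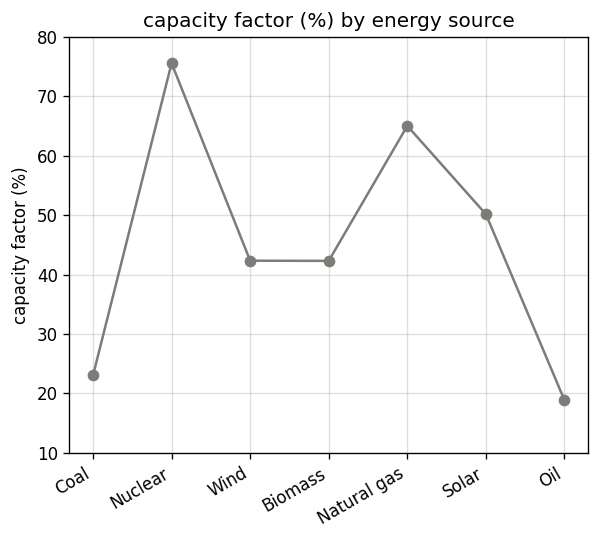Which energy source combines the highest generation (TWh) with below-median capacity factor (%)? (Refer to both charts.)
Chart 2 median capacity factor (%) ≈ 40; below-median energy sources: Coal, Biomass, Oil. Among those, Oil has the highest generation (TWh) (≈ 300).

Oil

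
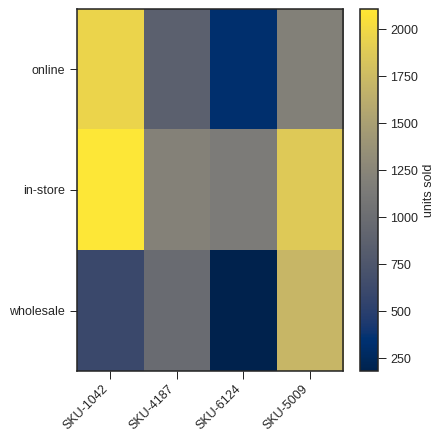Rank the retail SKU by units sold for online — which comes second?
SKU-5009

Top 3 for online: SKU-1042 ≈ 2000, SKU-5009 ≈ 1200, SKU-4187 ≈ 800.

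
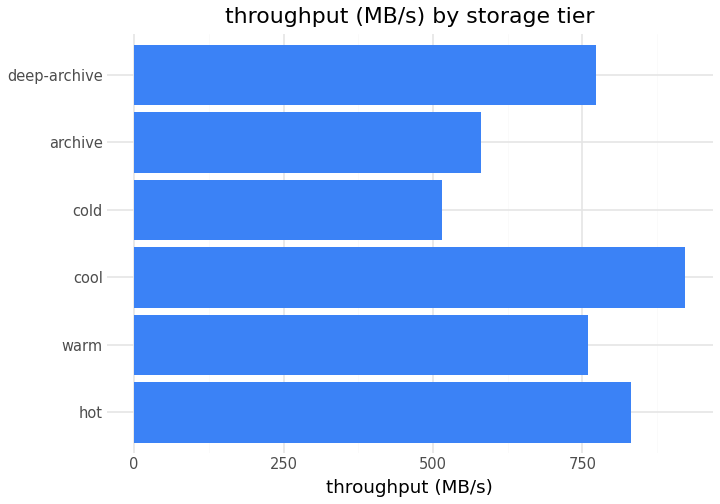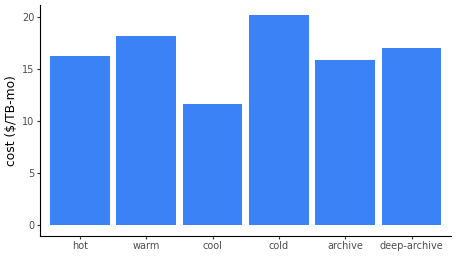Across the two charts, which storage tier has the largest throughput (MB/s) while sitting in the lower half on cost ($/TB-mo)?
Chart 2 median cost ($/TB-mo) ≈ 16; below-median storage tiers: hot, cool, archive. Among those, cool has the highest throughput (MB/s) (≈ 900).

cool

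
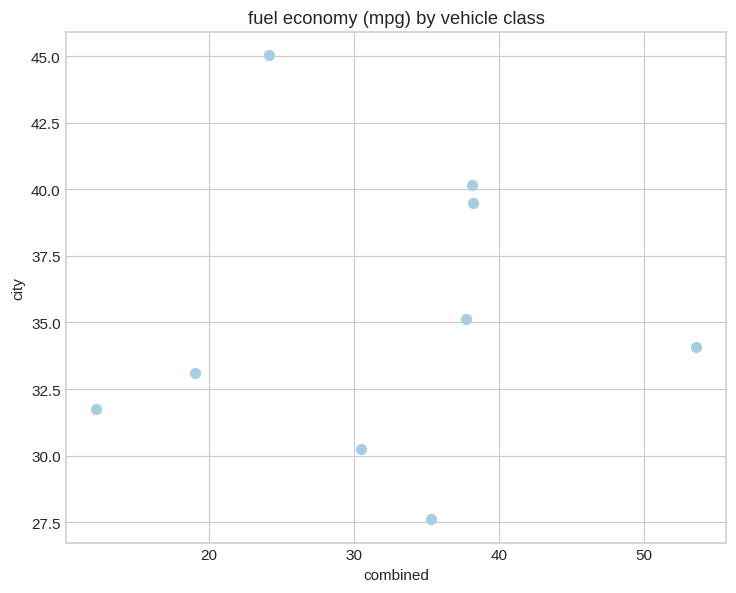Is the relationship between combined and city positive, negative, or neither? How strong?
Points are roughly uncorrelated; weak (|r| ≈ 0.1).

no clear correlation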